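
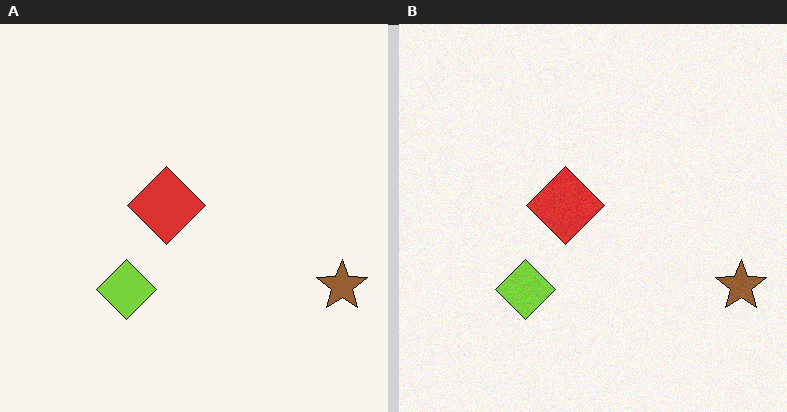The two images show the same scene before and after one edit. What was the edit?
It was degraded with subtle gaussian noise.

Random speckle covers the whole image, including the flat background.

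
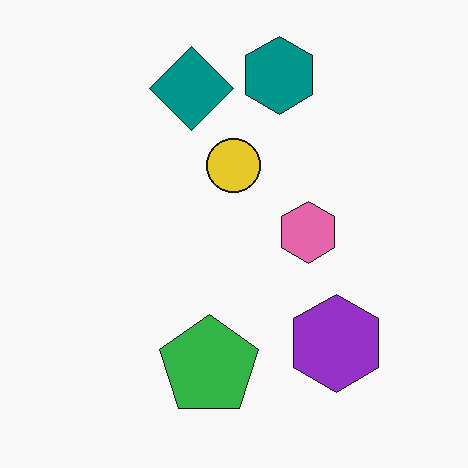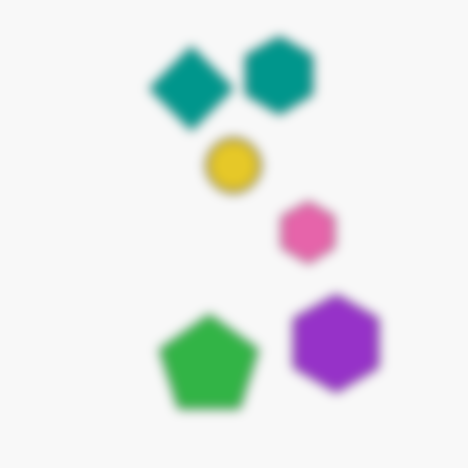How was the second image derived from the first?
Heavily blurred.

Shape edges and outlines are uniformly softened across the whole image.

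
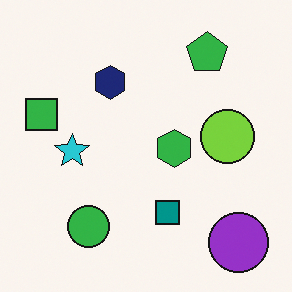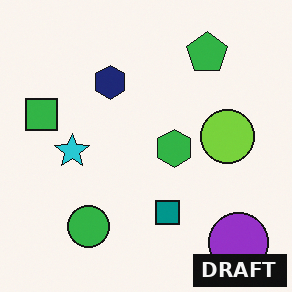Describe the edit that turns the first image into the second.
It was watermarked with the text "DRAFT" in the lower-right corner.

A dark label reading "DRAFT" appears in the lower-right corner.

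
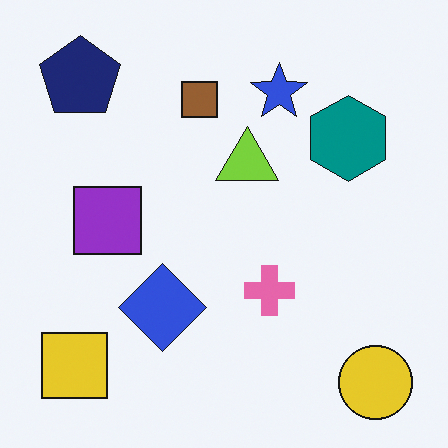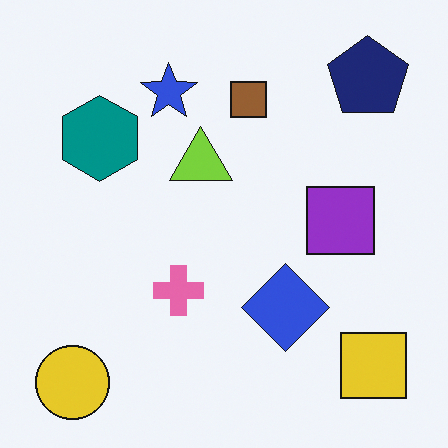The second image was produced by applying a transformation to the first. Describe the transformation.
It was flipped horizontally (left ↔ right).

The yellow circle is in the bottom-right of the first image and the bottom-left of the second — shapes on opposite sides of the vertical midline have swapped in a mirror flip.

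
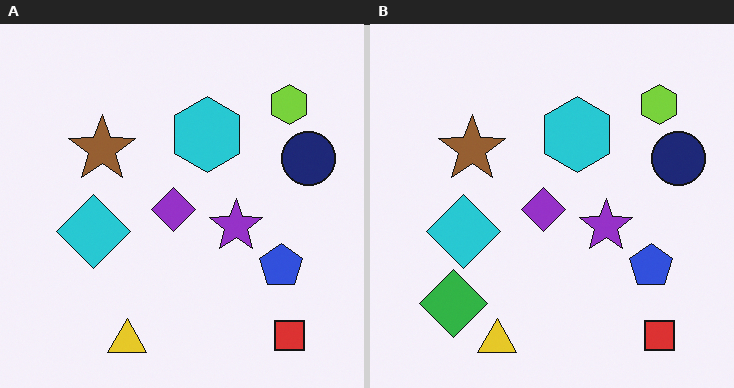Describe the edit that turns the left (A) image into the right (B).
The transformation is: overlaid with an additional green diamond.

A green diamond appears in the right (B) image that is absent from the left (A).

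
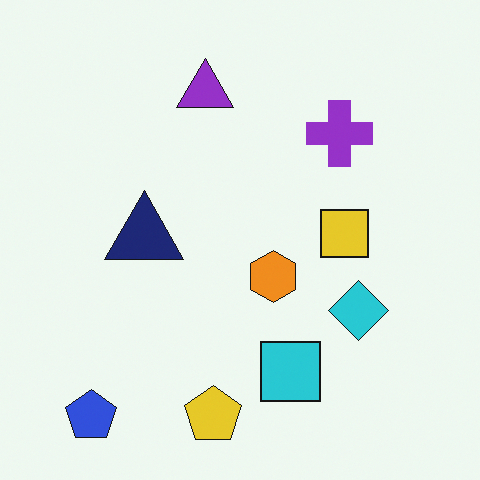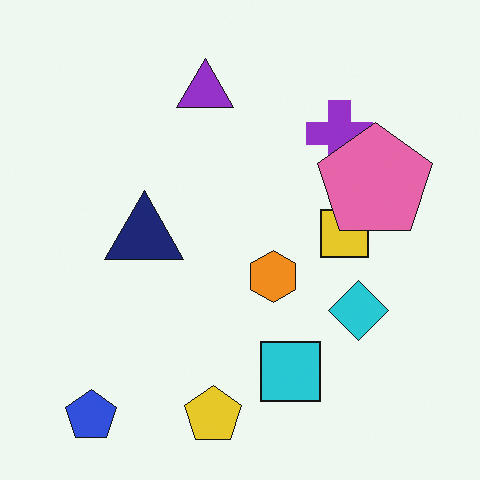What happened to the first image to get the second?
The transformation is: overlaid with an additional pink pentagon.

A pink pentagon appears in the second image that is absent from the first.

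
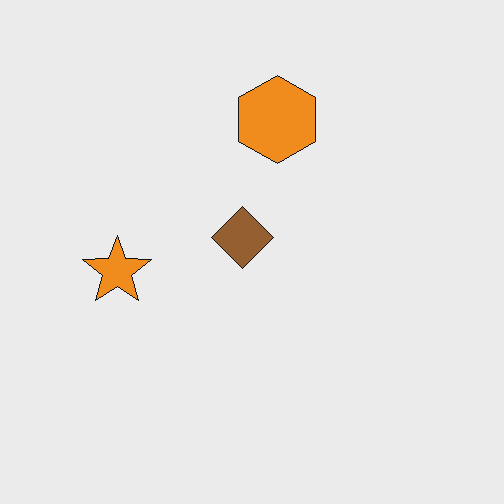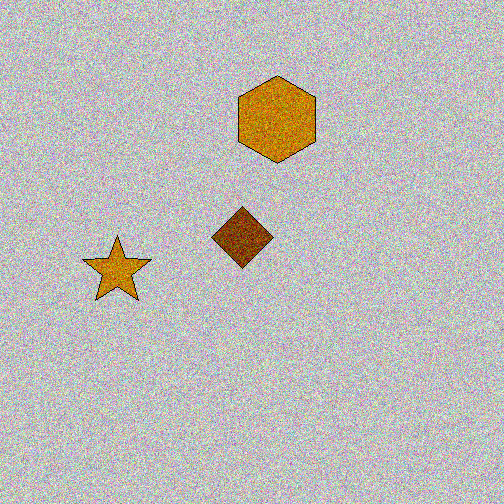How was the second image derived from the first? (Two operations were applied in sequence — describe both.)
It was heavily posterized to just a handful of flat colors, then degraded with a thick layer of grain.

Each flat color has snapped to a coarser quantized level — most visibly, the near-white background has dropped to a flat grey. Random speckle covers the whole image, including the flat background.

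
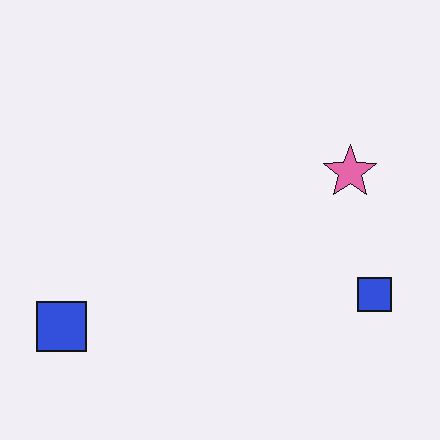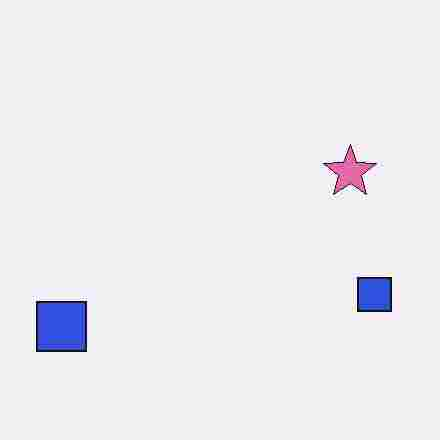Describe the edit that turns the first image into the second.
Heavily JPEG-compressed with obvious blocking artifacts.

Blocky 8×8 compression artifacts appear around shape edges and the flat background shows ringing — characteristic JPEG degradation.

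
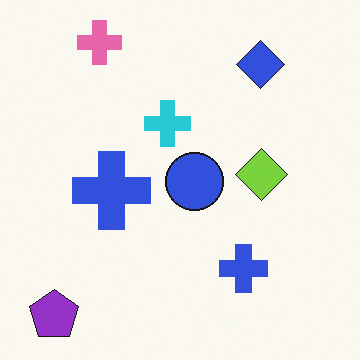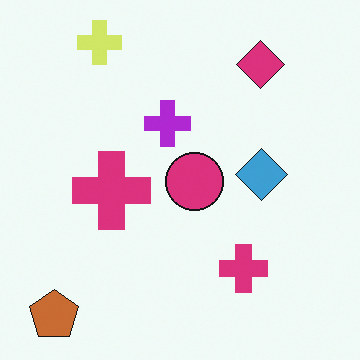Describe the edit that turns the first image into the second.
This is the original image hue-shifted noticeably.

Every shape's color has rotated by the same amount around the hue wheel — a uniform hue shift.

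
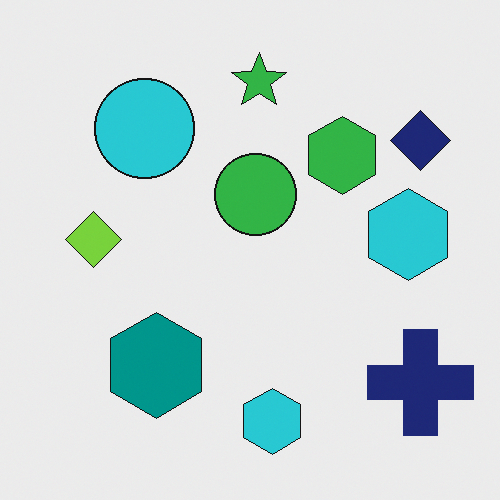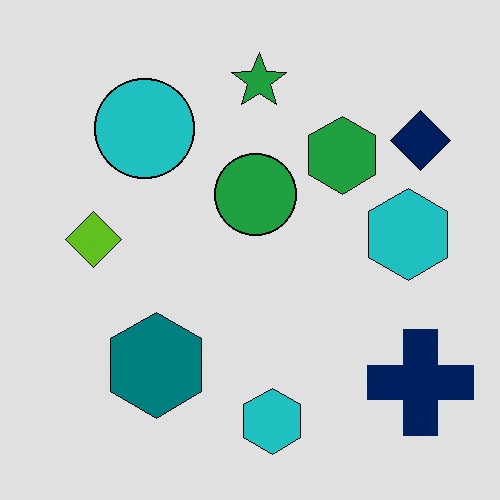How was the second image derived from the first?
The transformation is: moderately posterized.

Each flat color has snapped to a coarser quantized level — most visibly, the near-white background has dropped to a flat grey.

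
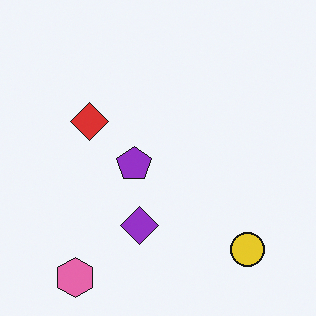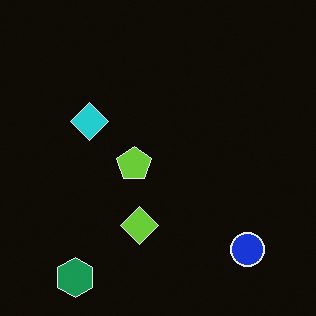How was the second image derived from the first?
It was color-inverted (negative).

The light background has become dark and every shape's color is its complement — a photographic negative.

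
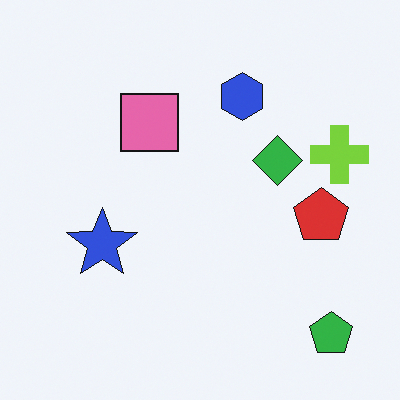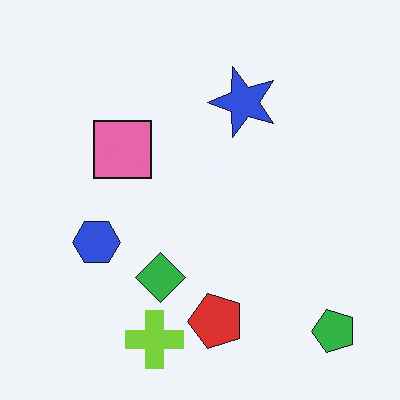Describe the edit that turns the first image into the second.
Transposed (reflected across the top-left ↔ bottom-right diagonal).

Shapes have swapped their row and column positions — what was in the top-right is now in the bottom-left — a diagonal reflection.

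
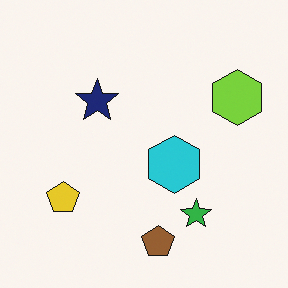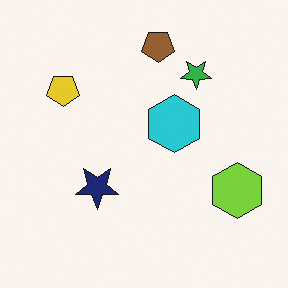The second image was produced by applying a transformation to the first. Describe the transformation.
It was flipped vertically (top ↔ bottom).

The brown pentagon is in the bottom of the first image and the top of the second — shapes on opposite sides of the horizontal midline have swapped in a mirror flip.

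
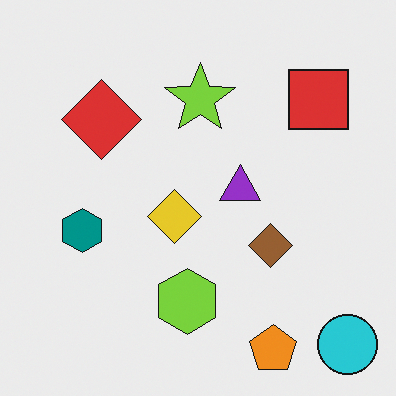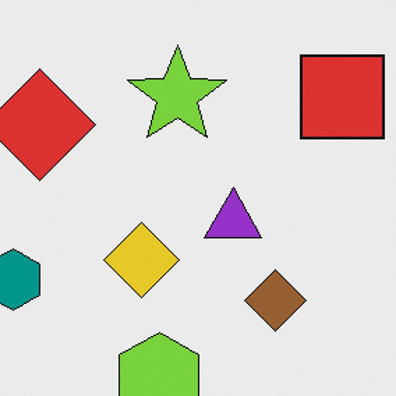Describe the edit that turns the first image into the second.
The transformation is: cropped to a modestly smaller region and rescaled.

The visible shapes are larger and the field of view is narrower; shapes near the original edges may be partly or wholly outside the frame — a crop-and-rescale.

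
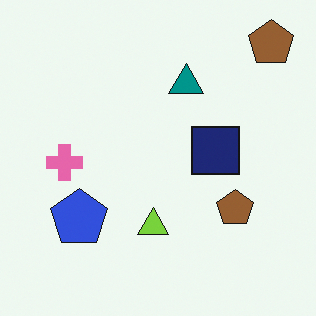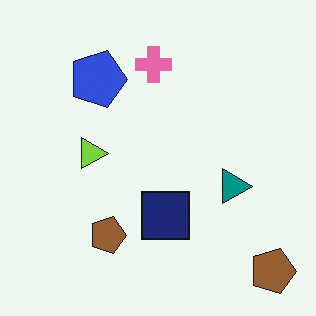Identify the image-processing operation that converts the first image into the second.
The image was rotated 90° clockwise.

The blue pentagon sits in the bottom-left of the first image and the top-left of the second — consistent with a whole-image 90° clockwise rotation.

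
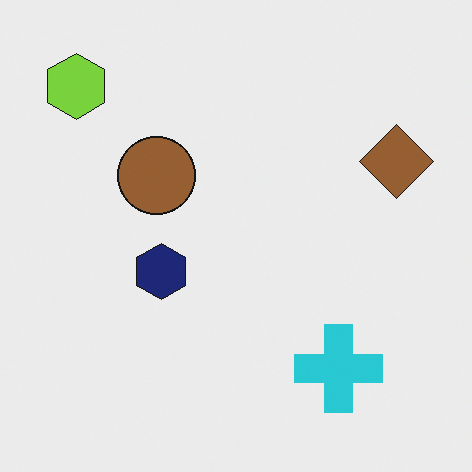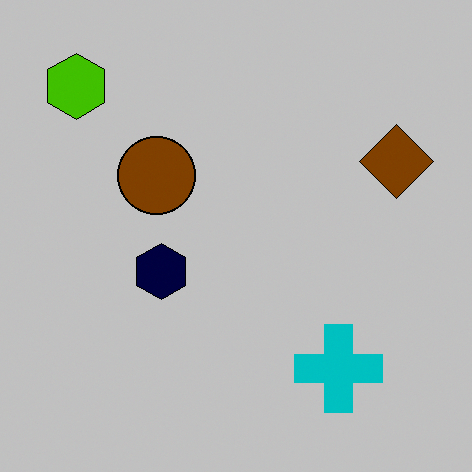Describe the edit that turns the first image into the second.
It was heavily posterized to just a handful of flat colors.

Each flat color has snapped to a coarser quantized level — most visibly, the near-white background has dropped to a flat grey.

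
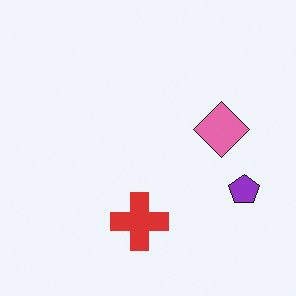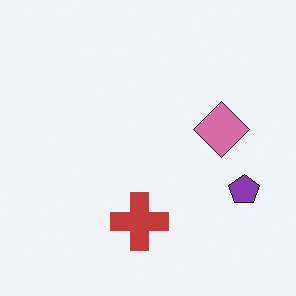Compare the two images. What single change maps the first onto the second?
This is the original image slightly desaturated.

All colors are more muted and greyish — a global saturation change.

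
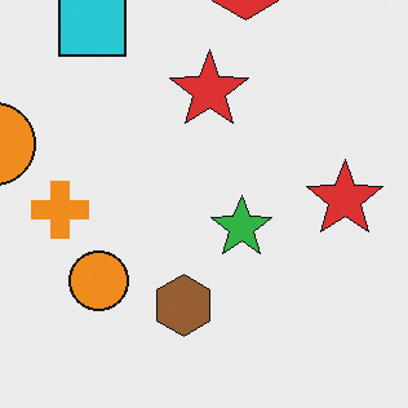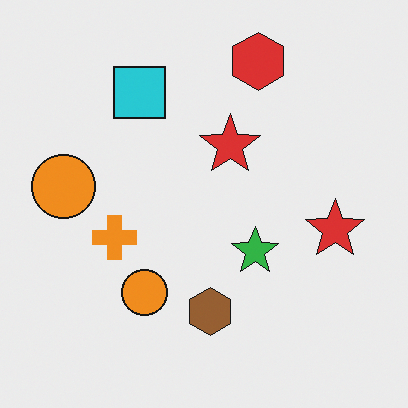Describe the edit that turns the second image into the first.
Cropped slightly and scaled back up.

The visible shapes are larger and the field of view is narrower; shapes near the original edges may be partly or wholly outside the frame — a crop-and-rescale.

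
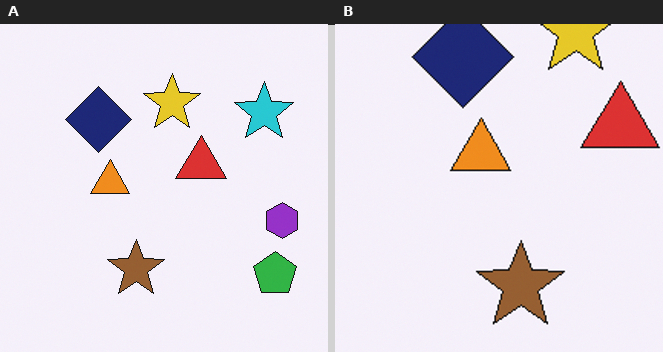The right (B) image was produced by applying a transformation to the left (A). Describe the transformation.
It was cropped slightly and scaled back up.

The visible shapes are larger and the field of view is narrower; shapes near the original edges may be partly or wholly outside the frame — a crop-and-rescale.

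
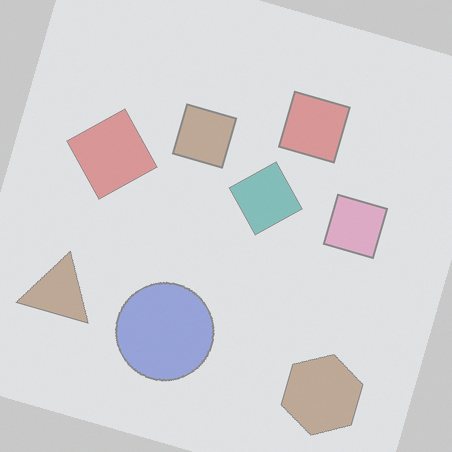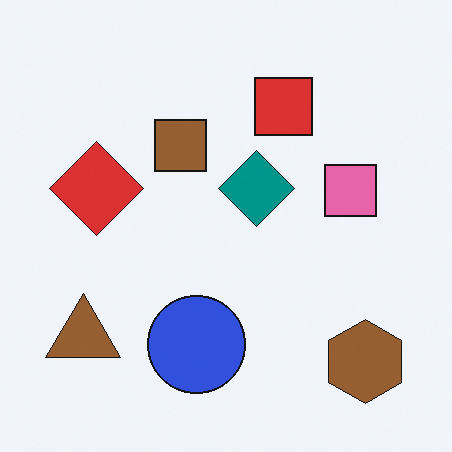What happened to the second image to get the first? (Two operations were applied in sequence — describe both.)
Rotated clockwise by a clearly visible amount, then given much lower contrast.

Every shape is tilted by the same angle and the image corners show triangular fill wedges — a whole-image rotation by a non-right angle. Tones are pushed toward mid-grey across the whole image — a global contrast change.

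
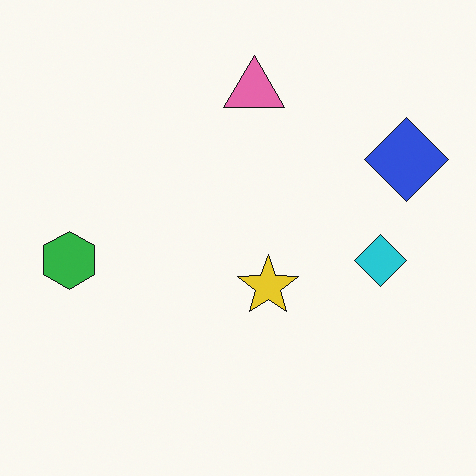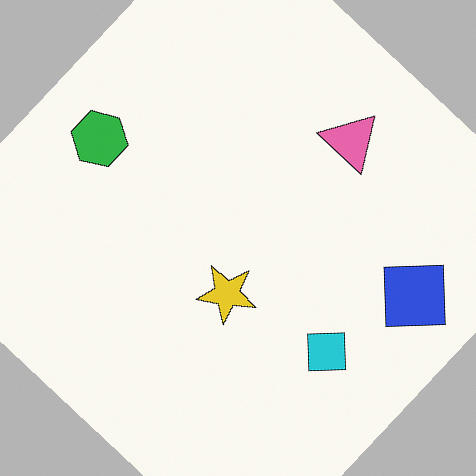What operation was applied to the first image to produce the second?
This is the original image rotated clockwise by a large amount — several tens of degrees.

Every shape is tilted by the same angle and the image corners show triangular fill wedges — a whole-image rotation by a non-right angle.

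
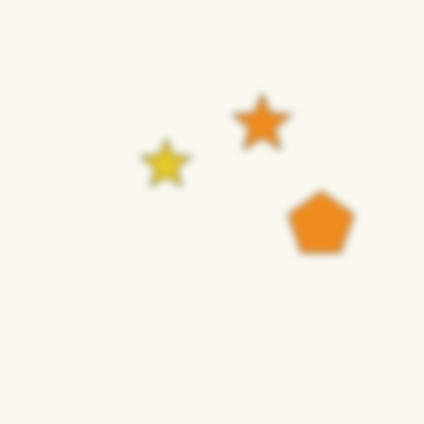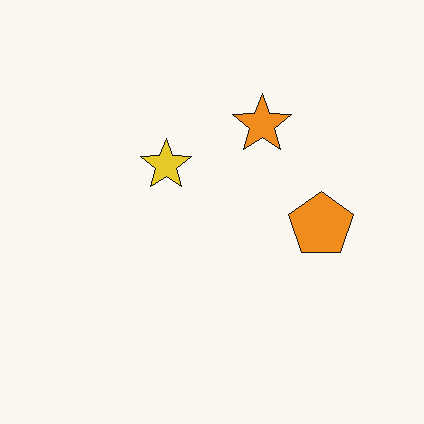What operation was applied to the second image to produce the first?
The first image is the second noticeably gaussian-blurred.

Shape edges and outlines are uniformly softened across the whole image.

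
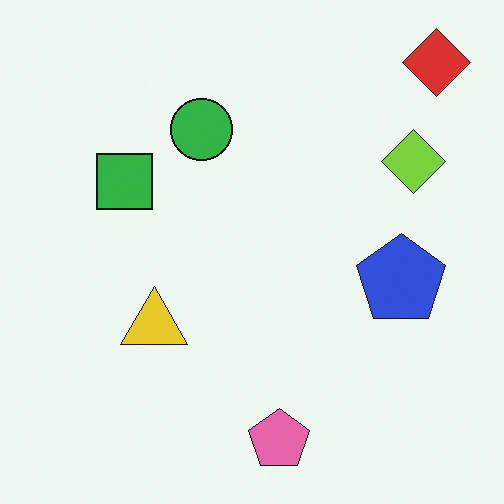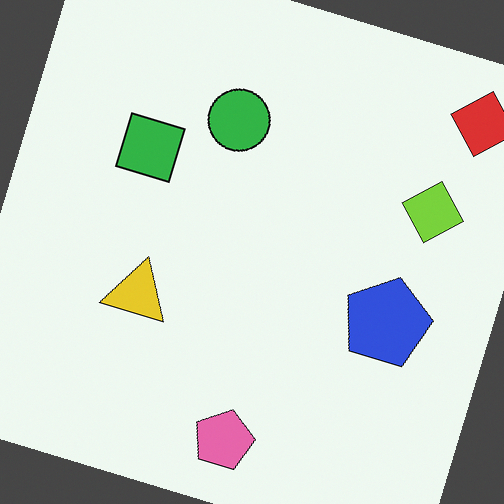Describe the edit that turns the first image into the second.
Rotated clockwise by a moderate amount.

Every shape is tilted by the same angle and the image corners show triangular fill wedges — a whole-image rotation by a non-right angle.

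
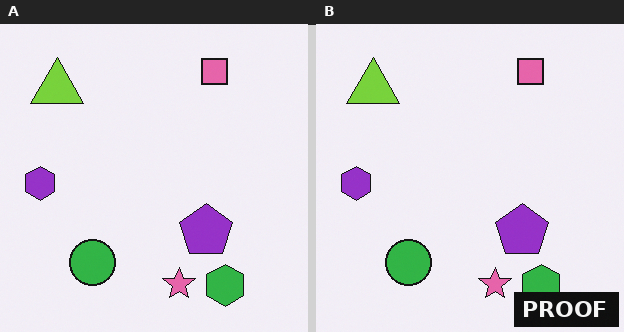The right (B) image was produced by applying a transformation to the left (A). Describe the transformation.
It was watermarked with the text "PROOF" in the lower-right corner.

A dark label reading "PROOF" appears in the lower-right corner.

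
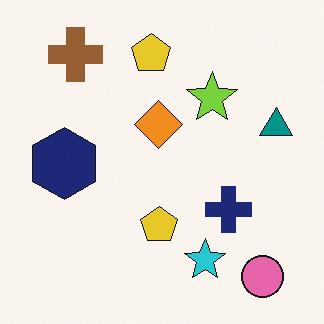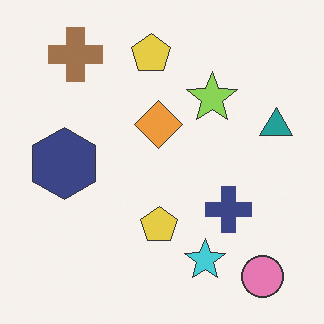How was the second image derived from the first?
It was given slightly reduced contrast.

Tones are pushed toward mid-grey across the whole image — a global contrast change.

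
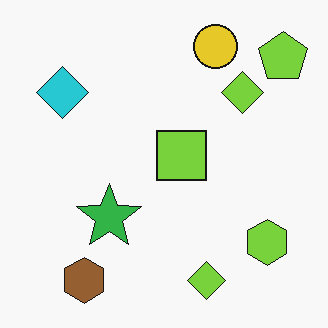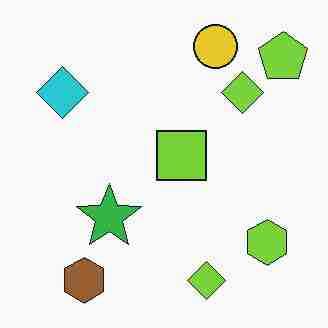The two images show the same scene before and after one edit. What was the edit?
Degraded with heavy JPEG compression.

Blocky 8×8 compression artifacts appear around shape edges and the flat background shows ringing — characteristic JPEG degradation.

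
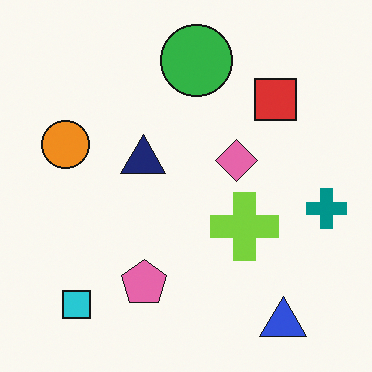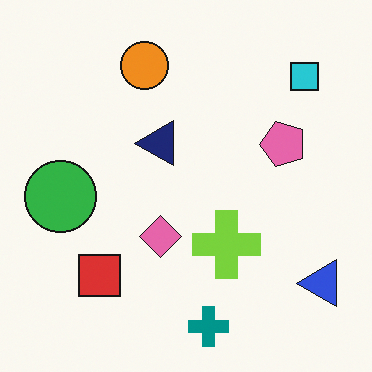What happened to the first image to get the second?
The image was transposed (reflected across the top-left ↔ bottom-right diagonal).

Shapes have swapped their row and column positions — what was in the top-right is now in the bottom-left — a diagonal reflection.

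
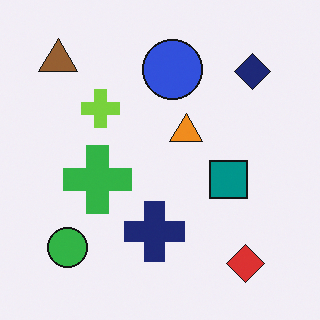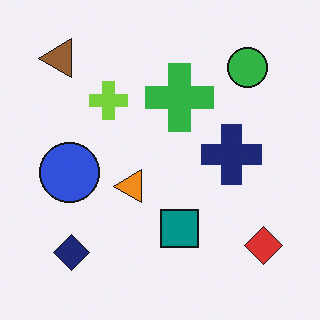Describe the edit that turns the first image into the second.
The second image is the first transposed (reflected across the top-left ↔ bottom-right diagonal).

Shapes have swapped their row and column positions — what was in the top-right is now in the bottom-left — a diagonal reflection.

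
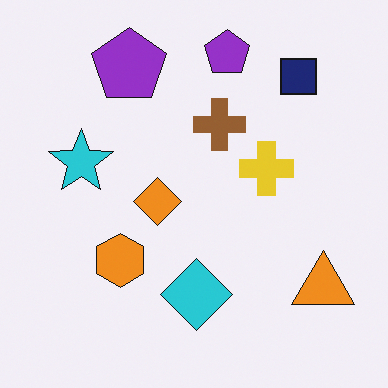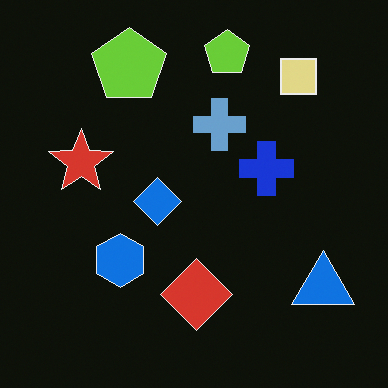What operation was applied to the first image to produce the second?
The second image is the first color-inverted (negative).

The light background has become dark and every shape's color is its complement — a photographic negative.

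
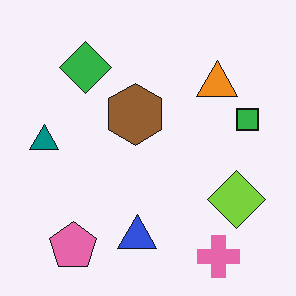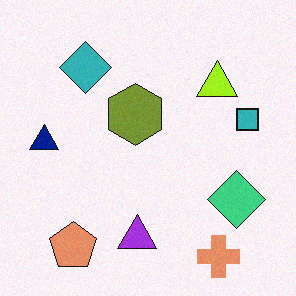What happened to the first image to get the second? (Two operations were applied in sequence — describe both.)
This is the original image hue-shifted by a small amount, then degraded with light additive noise.

Every shape's color has rotated by the same amount around the hue wheel — a uniform hue shift. Random speckle covers the whole image, including the flat background.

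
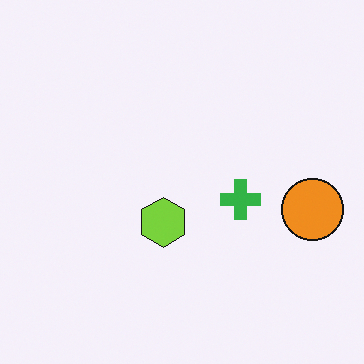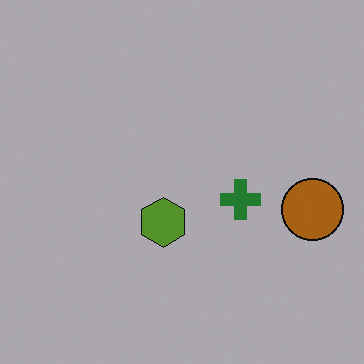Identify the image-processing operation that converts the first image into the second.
This is the original image darkened a lot.

Every pixel — background and shapes alike — is uniformly darkened.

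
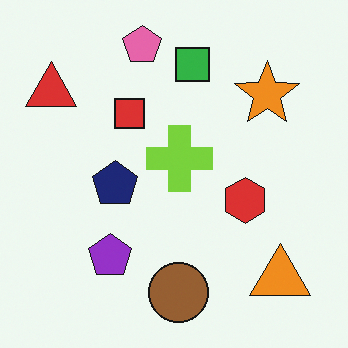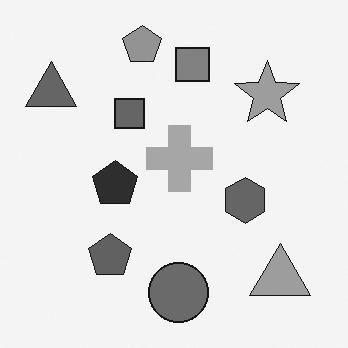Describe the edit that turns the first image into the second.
Converted to grayscale.

All color is removed — every shape is now a shade of grey.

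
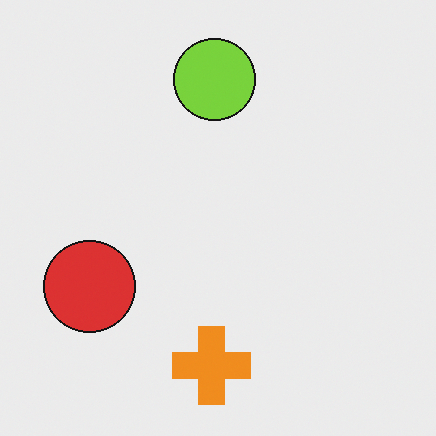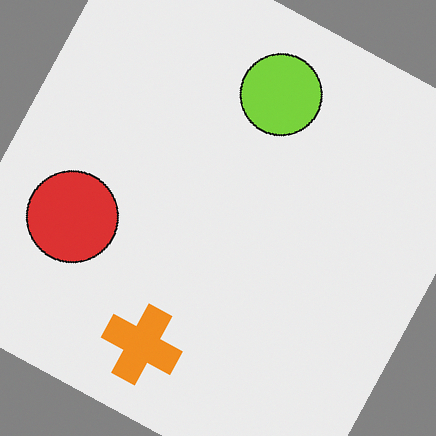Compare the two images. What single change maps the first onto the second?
The transformation is: rotated clockwise by a moderate amount.

Every shape is tilted by the same angle and the image corners show triangular fill wedges — a whole-image rotation by a non-right angle.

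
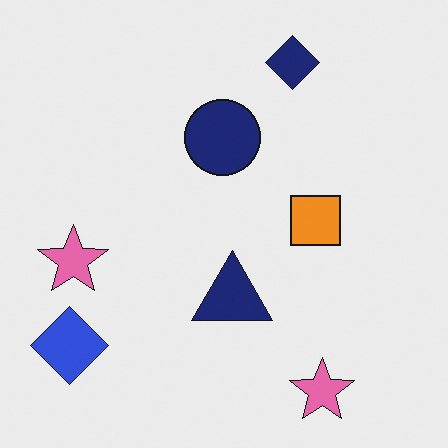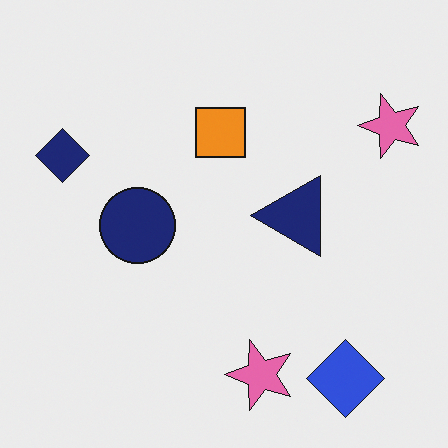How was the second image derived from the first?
The transformation is: rotated 90° counter-clockwise.

The blue diamond sits in the bottom-left of the first image and the bottom-right of the second — consistent with a whole-image 90° counter-clockwise rotation.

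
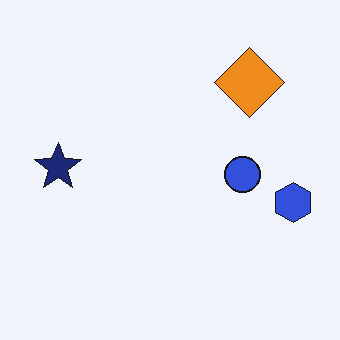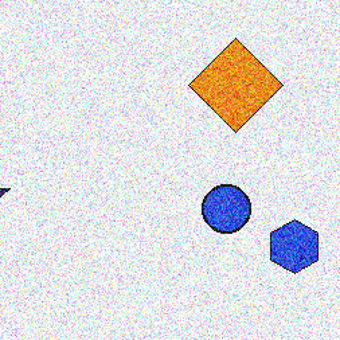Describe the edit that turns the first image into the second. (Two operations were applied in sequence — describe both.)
The second image is the first degraded with heavy additive noise, then cropped to a modestly smaller region and rescaled.

Random speckle covers the whole image, including the flat background. The visible shapes are larger and the field of view is narrower; shapes near the original edges may be partly or wholly outside the frame — a crop-and-rescale.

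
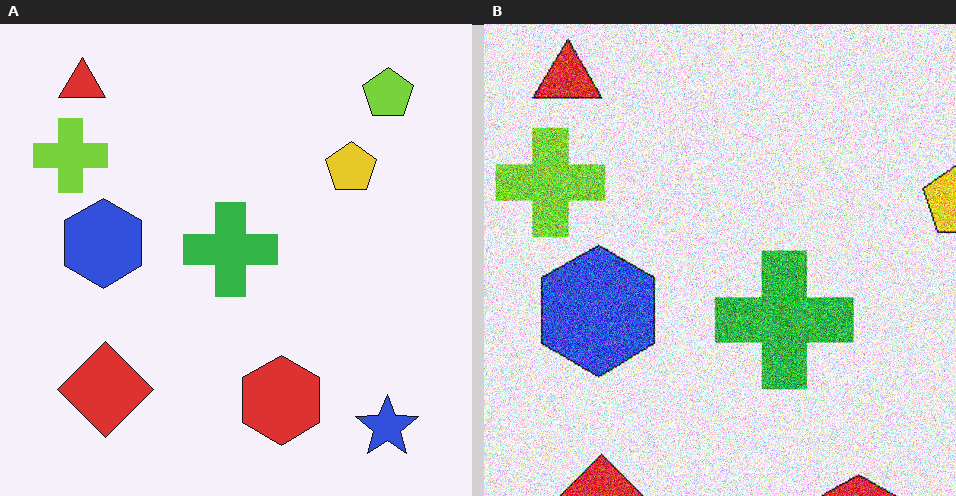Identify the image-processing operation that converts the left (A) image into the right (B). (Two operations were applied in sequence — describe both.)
The image was cropped slightly and scaled back up, then degraded with strong gaussian noise.

The visible shapes are larger and the field of view is narrower; shapes near the original edges may be partly or wholly outside the frame — a crop-and-rescale. Random speckle covers the whole image, including the flat background.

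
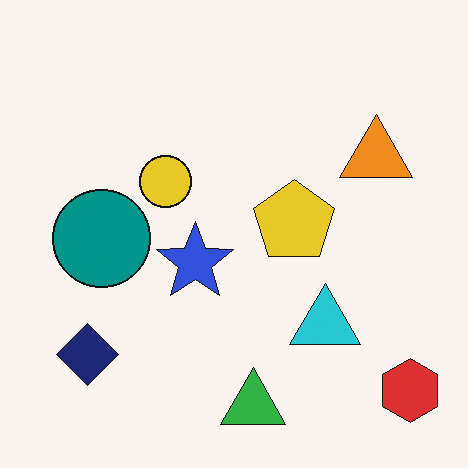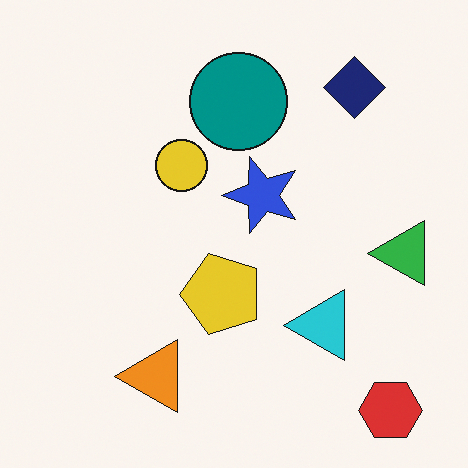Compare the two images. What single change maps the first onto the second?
The second image is the first transposed (reflected across the top-left ↔ bottom-right diagonal).

Shapes have swapped their row and column positions — what was in the top-right is now in the bottom-left — a diagonal reflection.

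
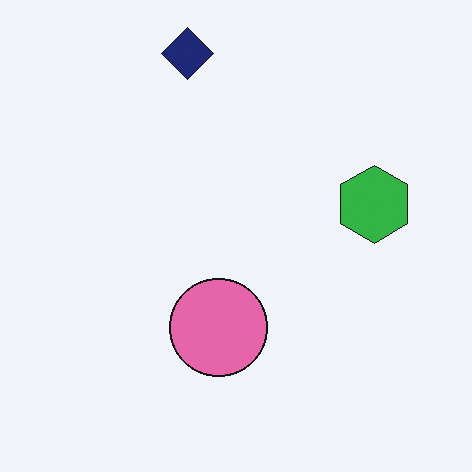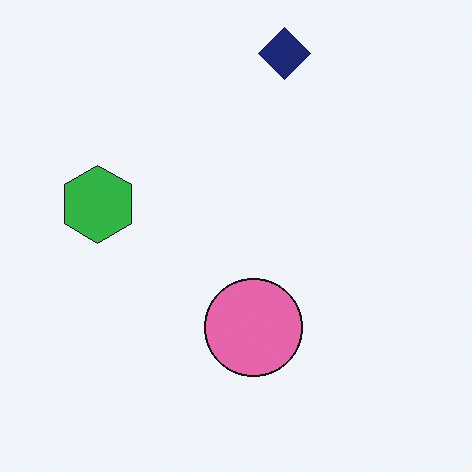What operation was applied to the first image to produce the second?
This is the original image flipped horizontally (left ↔ right).

The green hexagon is in the right of the first image and the left of the second — shapes on opposite sides of the vertical midline have swapped in a mirror flip.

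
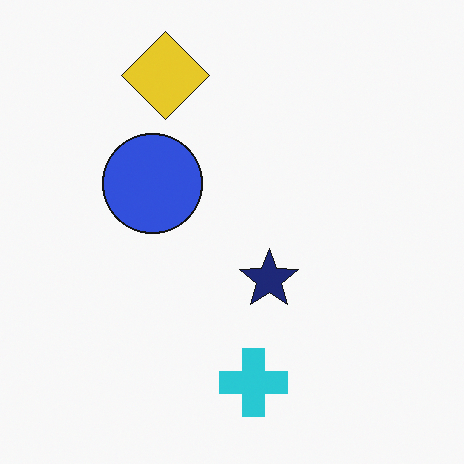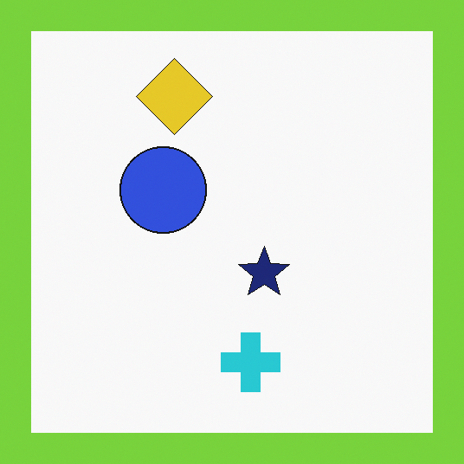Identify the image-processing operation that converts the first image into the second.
The transformation is: framed with a lime border.

A solid lime frame runs around the edge of the second image, with the content slightly shrunk inside it.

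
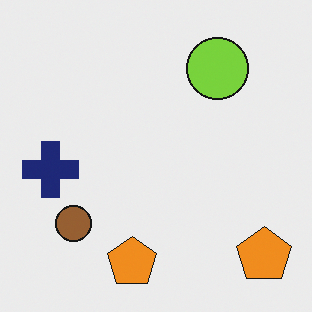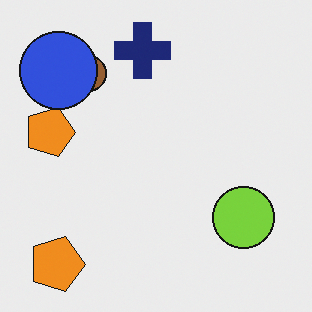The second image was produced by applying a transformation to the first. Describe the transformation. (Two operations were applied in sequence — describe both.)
The image was rotated 90° clockwise, then overlaid with an additional blue circle.

The lime circle sits in the top-right of the first image and the bottom-right of the second — consistent with a whole-image 90° clockwise rotation. A blue circle appears in the second image that is absent from the first.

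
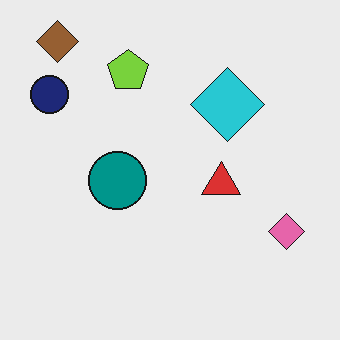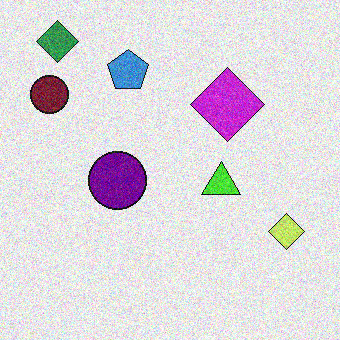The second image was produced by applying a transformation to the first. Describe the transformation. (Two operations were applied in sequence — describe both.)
This is the original image hue-shifted by a moderate amount, then degraded with moderate additive noise.

Every shape's color has rotated by the same amount around the hue wheel — a uniform hue shift. Random speckle covers the whole image, including the flat background.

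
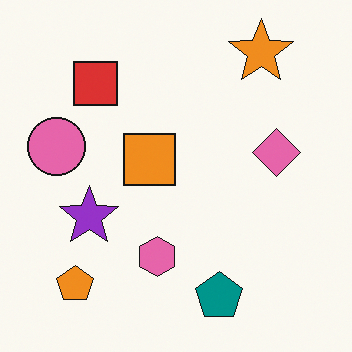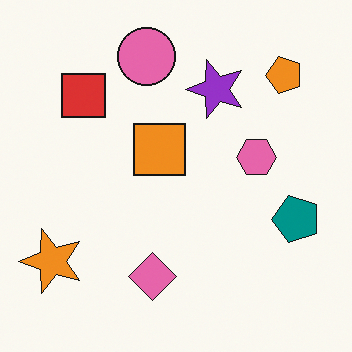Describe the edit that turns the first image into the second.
Transposed (reflected across the top-left ↔ bottom-right diagonal).

Shapes have swapped their row and column positions — what was in the top-right is now in the bottom-left — a diagonal reflection.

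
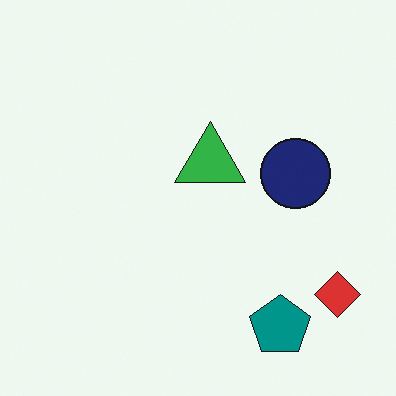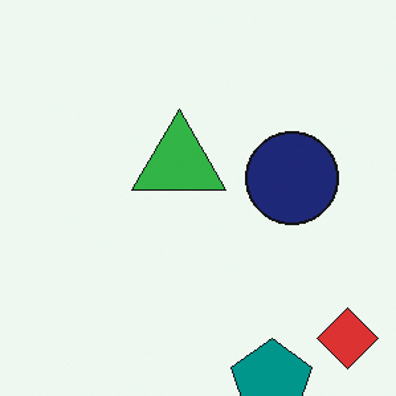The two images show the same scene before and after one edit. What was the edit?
It was cropped slightly and scaled back up.

The visible shapes are larger and the field of view is narrower; shapes near the original edges may be partly or wholly outside the frame — a crop-and-rescale.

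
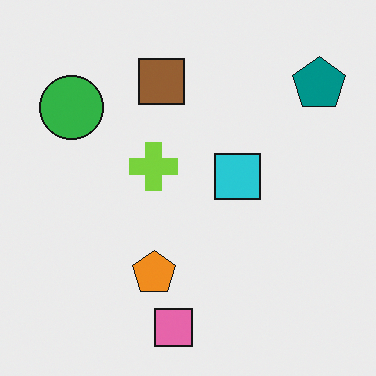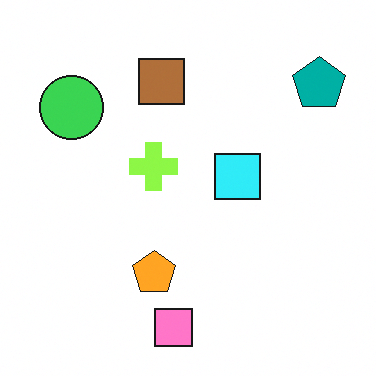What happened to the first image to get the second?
Brightened a little.

Every pixel — background and shapes alike — is uniformly brightened.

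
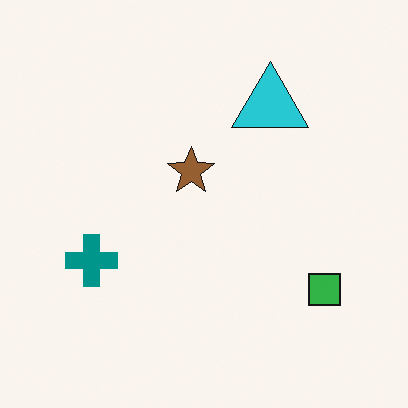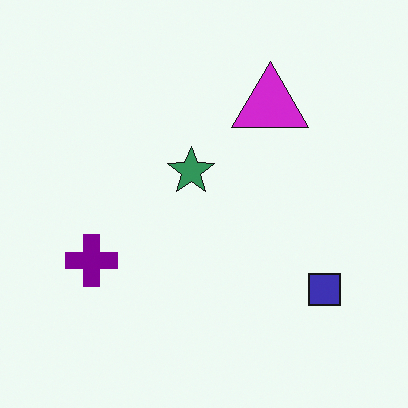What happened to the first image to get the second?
The transformation is: hue-shifted through roughly a third of the color wheel.

Every shape's color has rotated by the same amount around the hue wheel — a uniform hue shift.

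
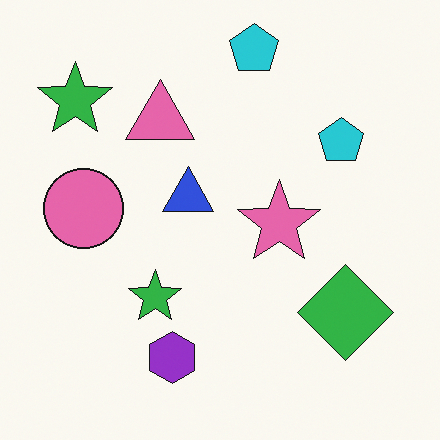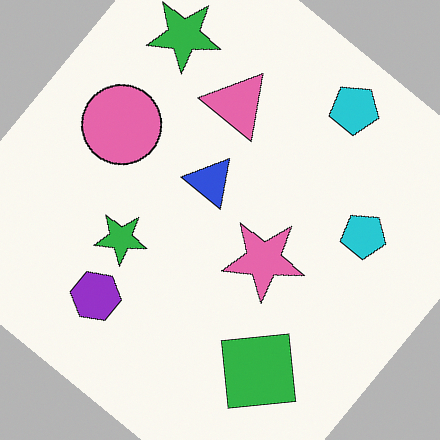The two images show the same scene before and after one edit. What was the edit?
The image was rotated clockwise by a large amount — several tens of degrees.

Every shape is tilted by the same angle and the image corners show triangular fill wedges — a whole-image rotation by a non-right angle.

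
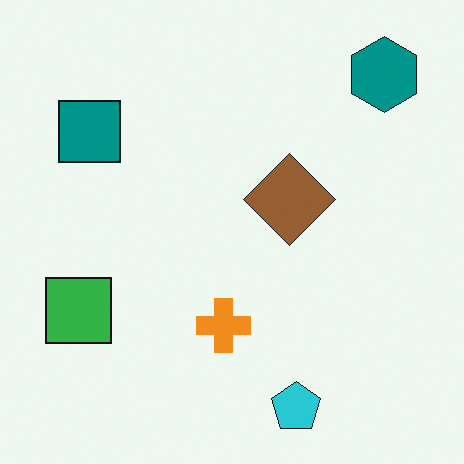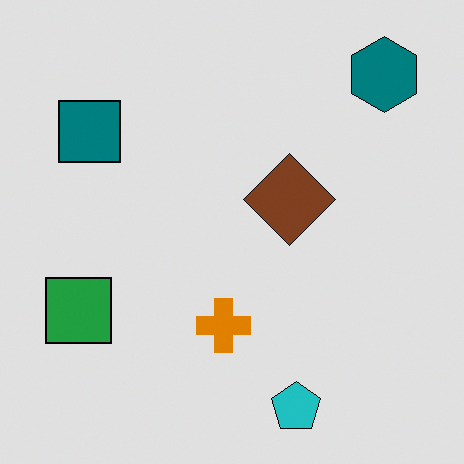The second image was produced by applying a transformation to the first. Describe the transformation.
The second image is the first moderately posterized.

Each flat color has snapped to a coarser quantized level — most visibly, the near-white background has dropped to a flat grey.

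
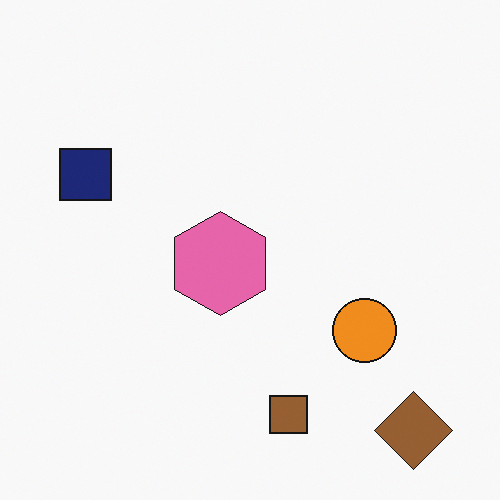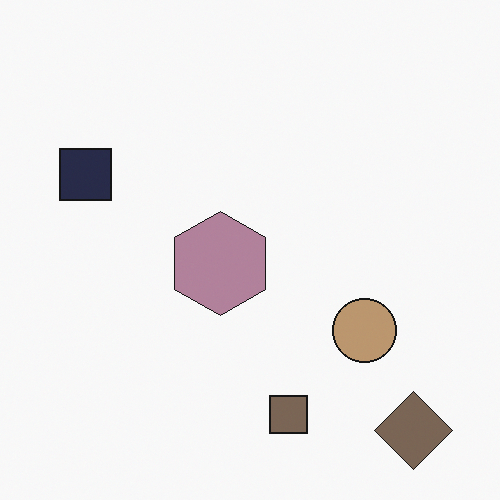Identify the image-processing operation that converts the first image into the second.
The second image is the first heavily desaturated.

All colors are more muted and greyish — a global saturation change.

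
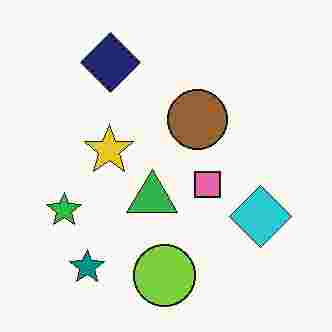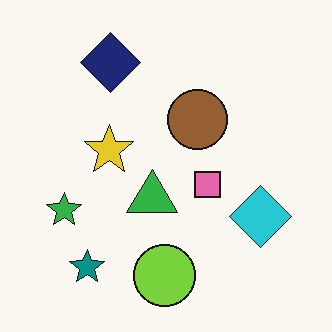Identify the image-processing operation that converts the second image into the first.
The transformation is: heavily JPEG-compressed with obvious blocking artifacts.

Blocky 8×8 compression artifacts appear around shape edges and the flat background shows ringing — characteristic JPEG degradation.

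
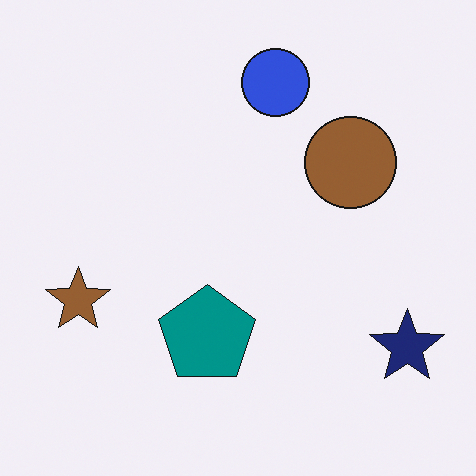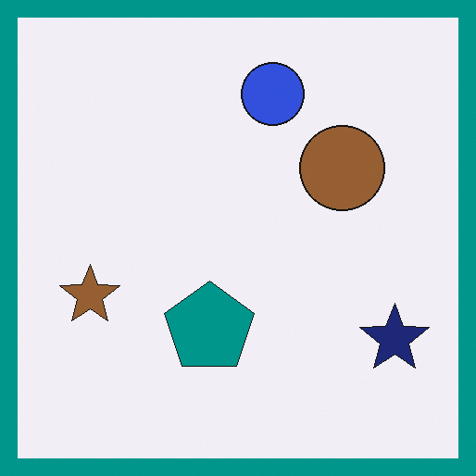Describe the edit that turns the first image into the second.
The transformation is: framed with a teal border.

A solid teal frame runs around the edge of the second image, with the content slightly shrunk inside it.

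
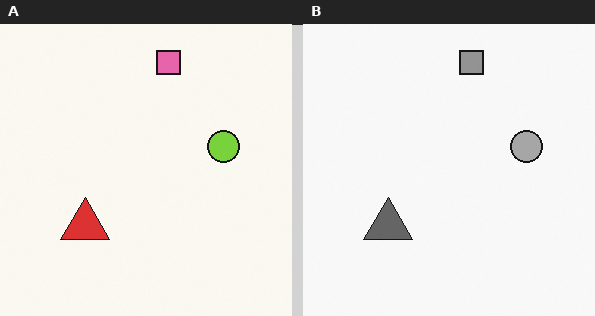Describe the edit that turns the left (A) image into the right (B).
It was converted to grayscale.

All color is removed — every shape is now a shade of grey.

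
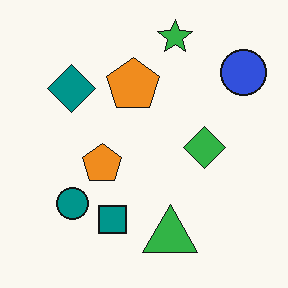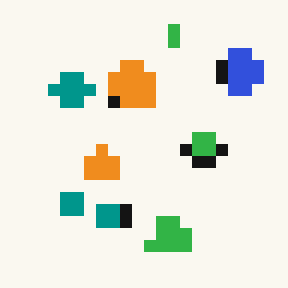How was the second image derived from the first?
The image was coarsely pixelated.

Shapes are reduced to large square blocks; fine edges and outlines are lost — a downscale-then-upscale (mosaic) effect.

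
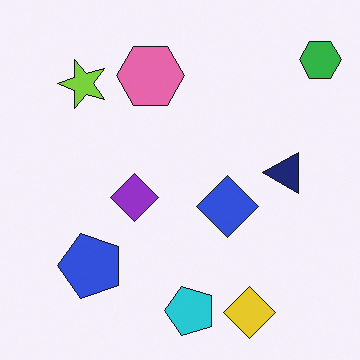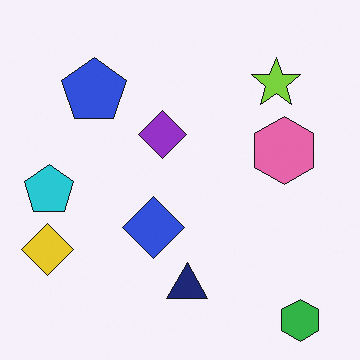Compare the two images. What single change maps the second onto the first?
The image was rotated 90° counter-clockwise.

The green hexagon sits in the bottom-right of the second image and the top-right of the first — consistent with a whole-image 90° counter-clockwise rotation.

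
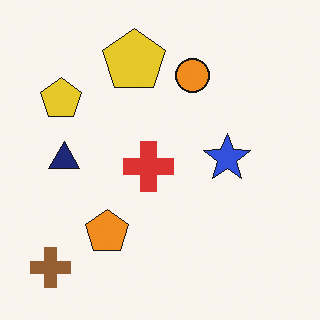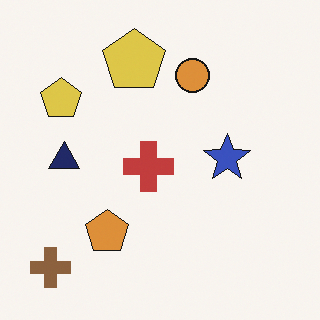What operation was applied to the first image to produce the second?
The second image is the first slightly desaturated.

All colors are more muted and greyish — a global saturation change.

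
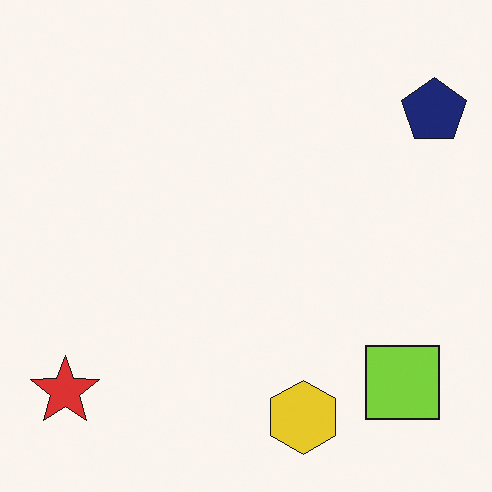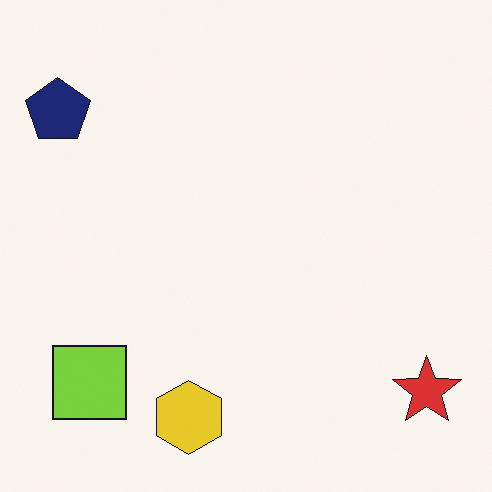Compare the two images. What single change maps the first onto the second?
It was flipped horizontally (left ↔ right).

The navy pentagon is in the top-right of the first image and the top-left of the second — shapes on opposite sides of the vertical midline have swapped in a mirror flip.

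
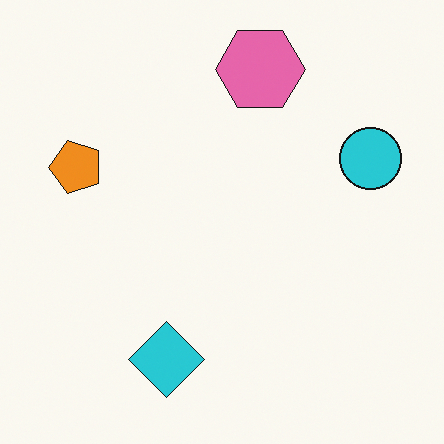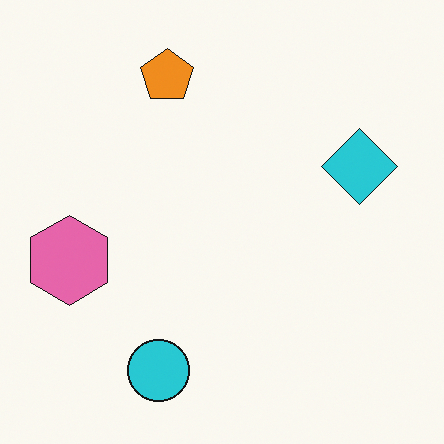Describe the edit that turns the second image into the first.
The first image is the second transposed (reflected across the top-left ↔ bottom-right diagonal).

Shapes have swapped their row and column positions — what was in the top-right is now in the bottom-left — a diagonal reflection.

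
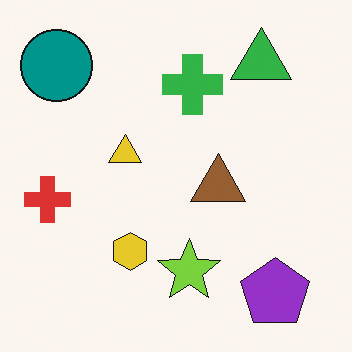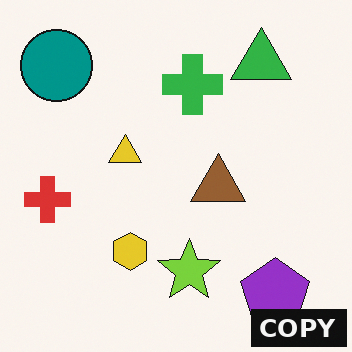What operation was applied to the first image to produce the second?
The transformation is: watermarked with the text "COPY" in the lower-right corner.

A dark label reading "COPY" appears in the lower-right corner.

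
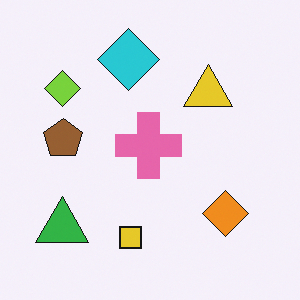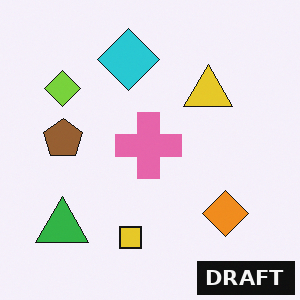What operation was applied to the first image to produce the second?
Watermarked with the text "DRAFT" in the lower-right corner.

A dark label reading "DRAFT" appears in the lower-right corner.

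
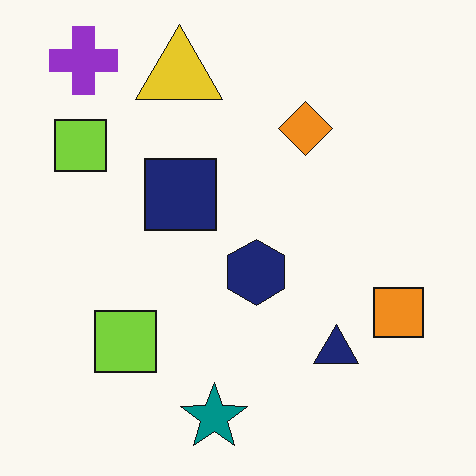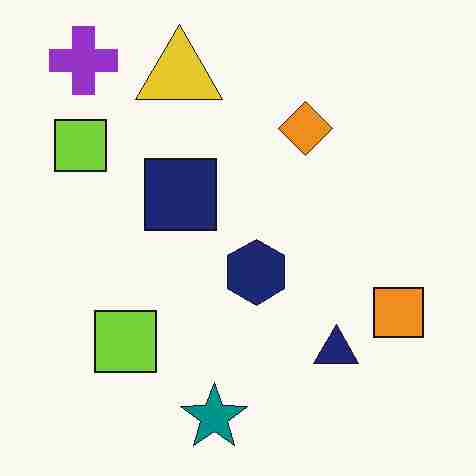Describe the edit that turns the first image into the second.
The transformation is: degraded with heavy JPEG compression.

Blocky 8×8 compression artifacts appear around shape edges and the flat background shows ringing — characteristic JPEG degradation.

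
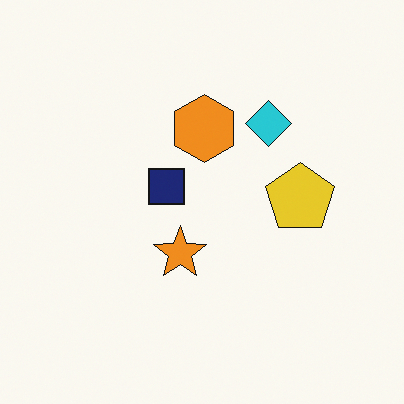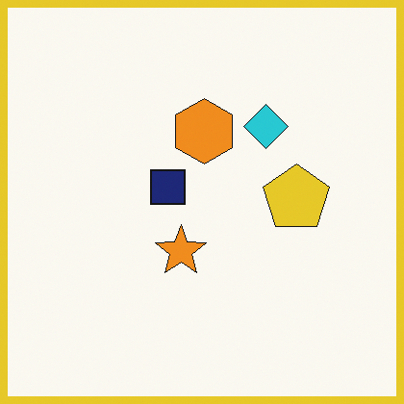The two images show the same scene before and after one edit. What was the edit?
This is the original image framed with a yellow border.

A solid yellow frame runs around the edge of the second image, with the content slightly shrunk inside it.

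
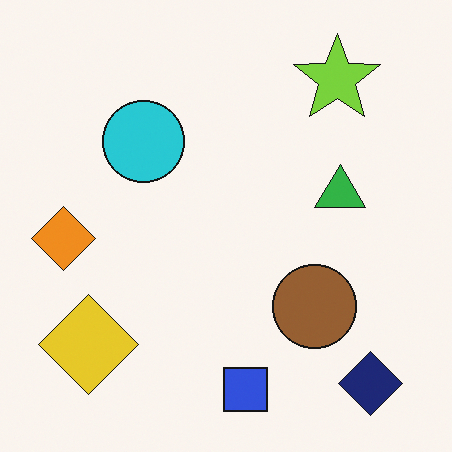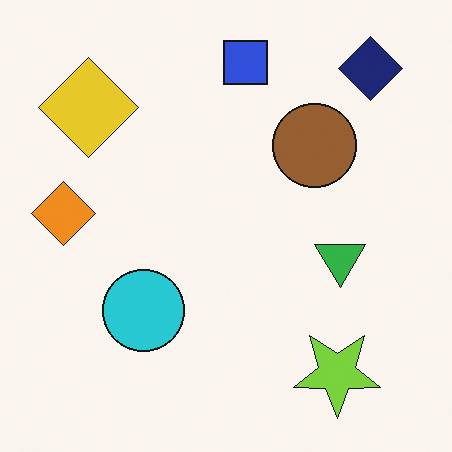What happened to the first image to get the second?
The second image is the first flipped vertically (top ↔ bottom).

The blue square is in the bottom of the first image and the top of the second — shapes on opposite sides of the horizontal midline have swapped in a mirror flip.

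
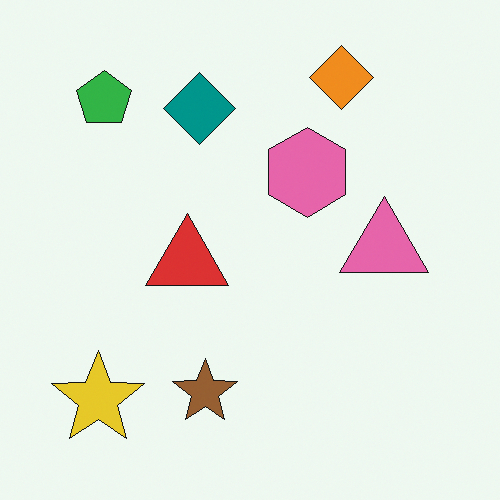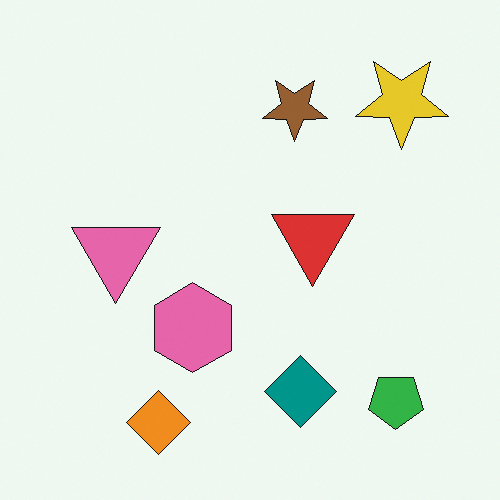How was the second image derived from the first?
The second image is the first rotated 180°.

The yellow star sits in the bottom-left of the first image and the top-right of the second — consistent with a whole-image 180° rotation.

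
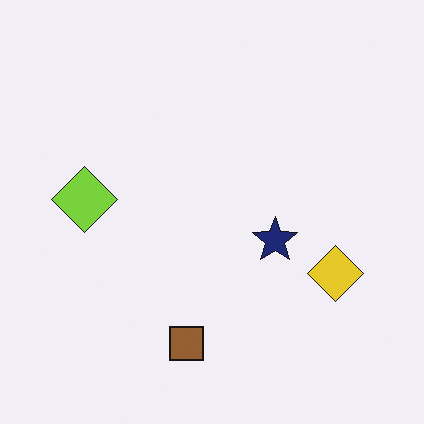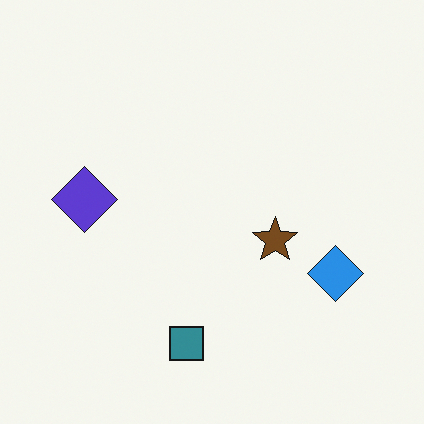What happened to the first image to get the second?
Hue-shifted through roughly half the color wheel.

Every shape's color has rotated by the same amount around the hue wheel — a uniform hue shift.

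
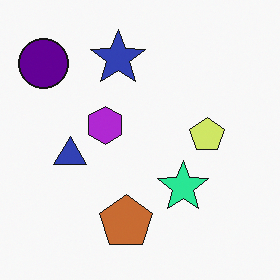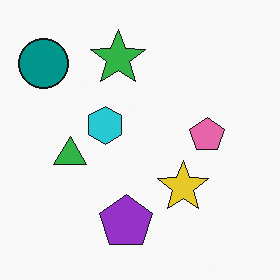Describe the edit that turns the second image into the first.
The transformation is: hue-shifted noticeably.

Every shape's color has rotated by the same amount around the hue wheel — a uniform hue shift.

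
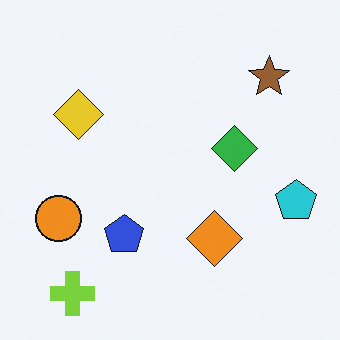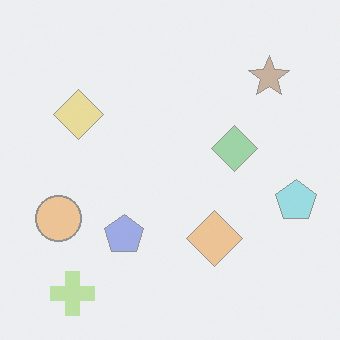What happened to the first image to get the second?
It was given much lower contrast.

Tones are pushed toward mid-grey across the whole image — a global contrast change.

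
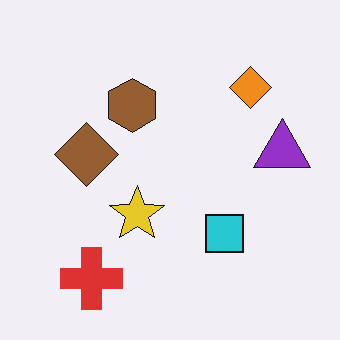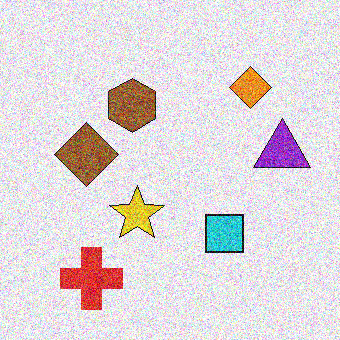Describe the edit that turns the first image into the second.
Degraded with heavy additive noise.

Random speckle covers the whole image, including the flat background.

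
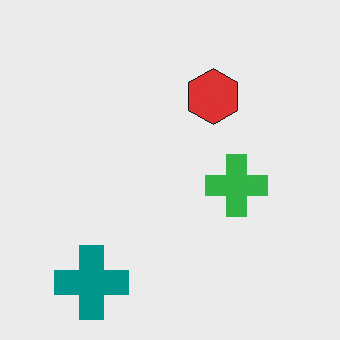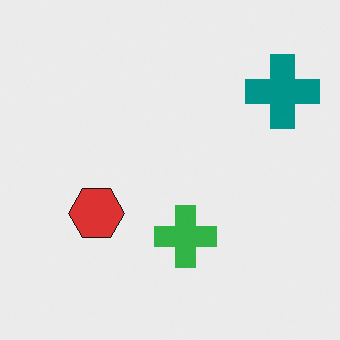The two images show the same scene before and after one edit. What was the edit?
It was transposed (reflected across the top-left ↔ bottom-right diagonal).

Shapes have swapped their row and column positions — what was in the top-right is now in the bottom-left — a diagonal reflection.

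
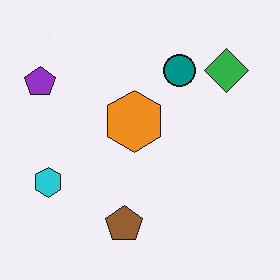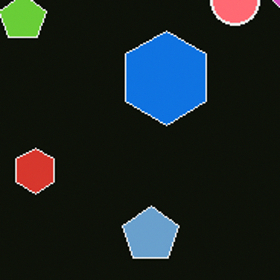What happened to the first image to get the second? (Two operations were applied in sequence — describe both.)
This is the original image cropped to a modestly smaller region and rescaled, then color-inverted (negative).

The visible shapes are larger and the field of view is narrower; shapes near the original edges may be partly or wholly outside the frame — a crop-and-rescale. The light background has become dark and every shape's color is its complement — a photographic negative.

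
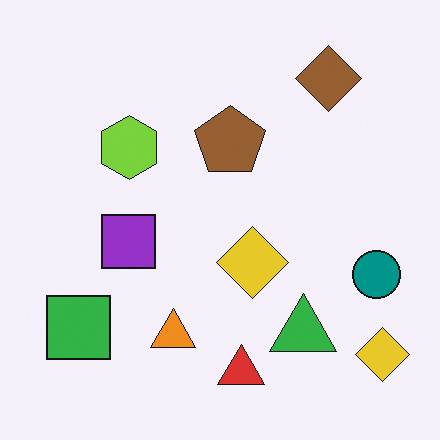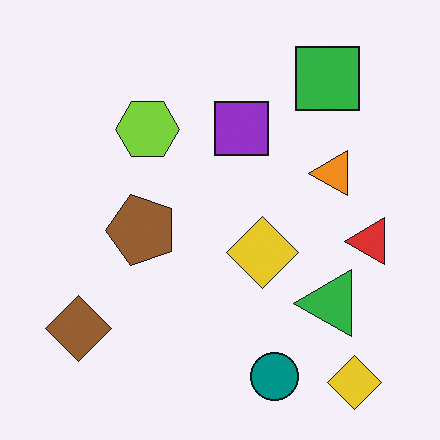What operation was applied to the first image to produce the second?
Transposed (reflected across the top-left ↔ bottom-right diagonal).

Shapes have swapped their row and column positions — what was in the top-right is now in the bottom-left — a diagonal reflection.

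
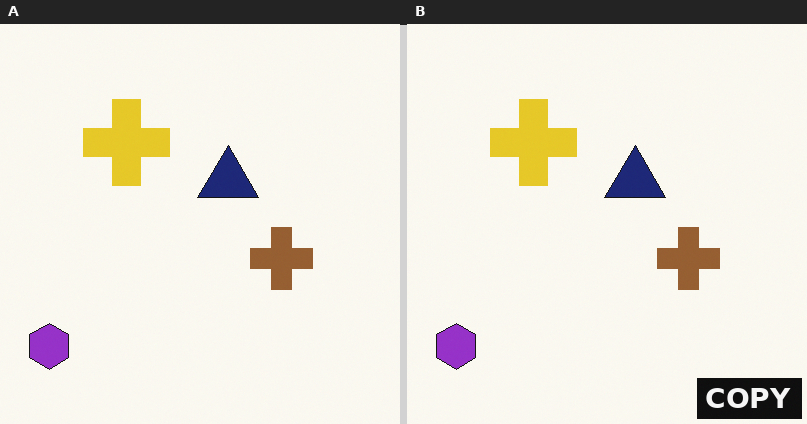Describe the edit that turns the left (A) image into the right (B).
The transformation is: watermarked with the text "COPY" in the lower-right corner.

A dark label reading "COPY" appears in the lower-right corner.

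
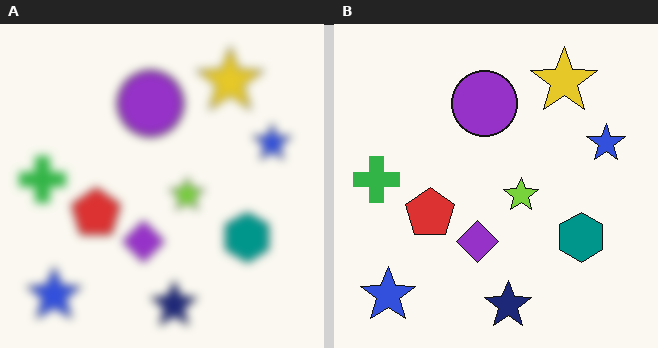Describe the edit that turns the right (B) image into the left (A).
Noticeably gaussian-blurred.

Shape edges and outlines are uniformly softened across the whole image.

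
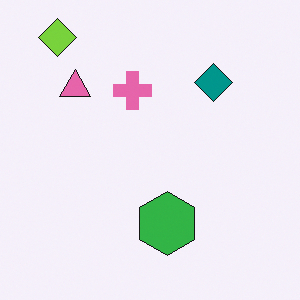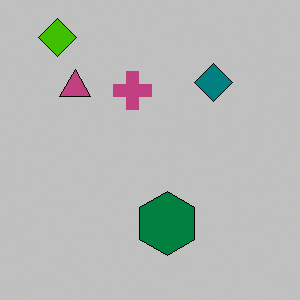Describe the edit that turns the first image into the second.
This is the original image heavily posterized to just a handful of flat colors.

Each flat color has snapped to a coarser quantized level — most visibly, the near-white background has dropped to a flat grey.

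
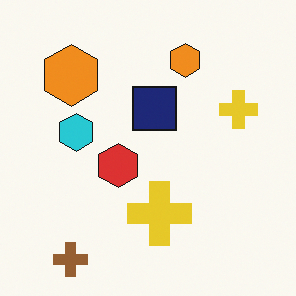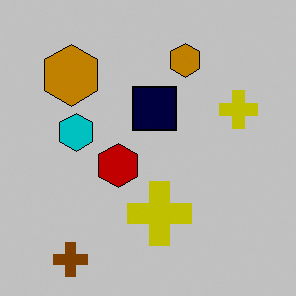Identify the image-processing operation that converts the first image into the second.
The image was heavily posterized to just a handful of flat colors.

Each flat color has snapped to a coarser quantized level — most visibly, the near-white background has dropped to a flat grey.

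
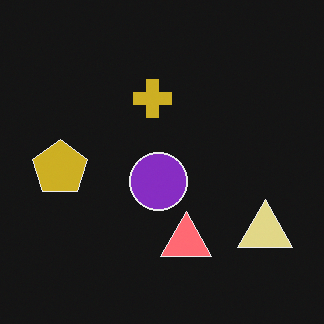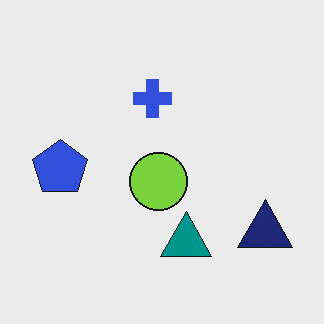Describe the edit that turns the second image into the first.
The transformation is: color-inverted (negative).

The light background has become dark and every shape's color is its complement — a photographic negative.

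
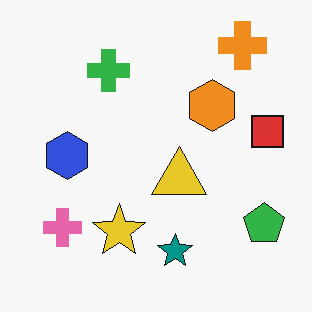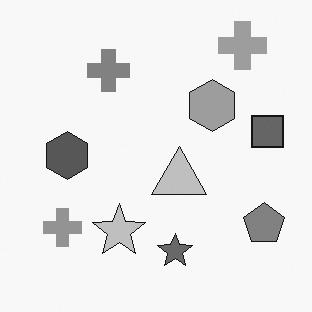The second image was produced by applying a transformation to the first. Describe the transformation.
The image was converted to grayscale.

All color is removed — every shape is now a shade of grey.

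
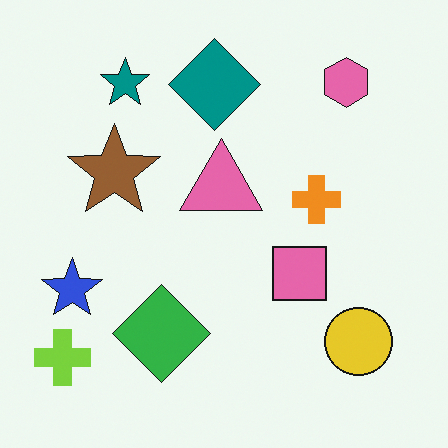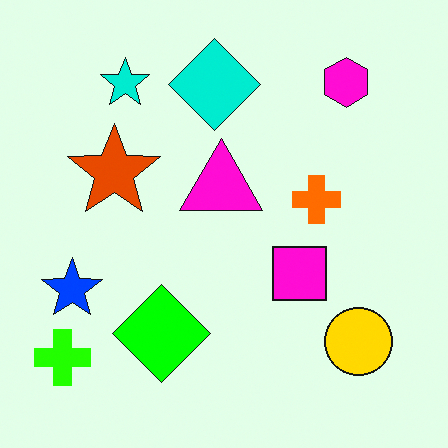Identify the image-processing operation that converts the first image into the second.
This is the original image heavily oversaturated.

All colors are more vivid — a global saturation change.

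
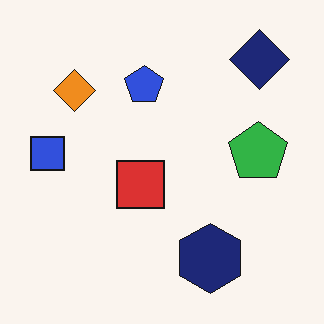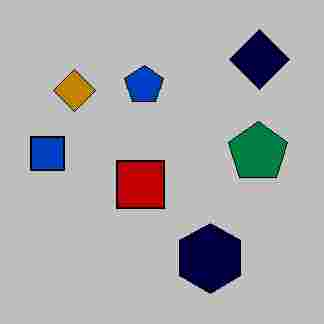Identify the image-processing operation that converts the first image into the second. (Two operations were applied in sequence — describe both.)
It was heavily posterized to just a handful of flat colors, then heavily JPEG-compressed with obvious blocking artifacts.

Each flat color has snapped to a coarser quantized level — most visibly, the near-white background has dropped to a flat grey. Blocky 8×8 compression artifacts appear around shape edges and the flat background shows ringing — characteristic JPEG degradation.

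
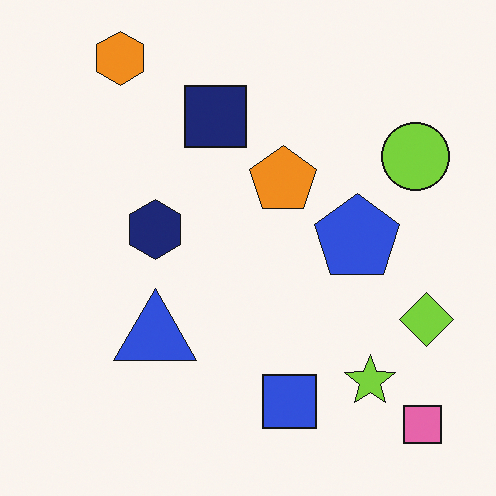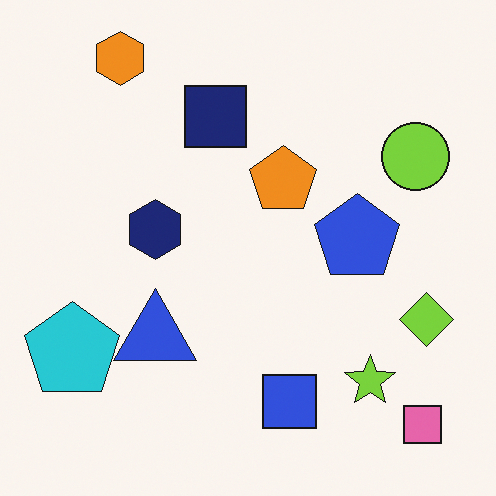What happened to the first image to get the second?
The image was overlaid with an additional cyan pentagon.

A cyan pentagon appears in the second image that is absent from the first.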